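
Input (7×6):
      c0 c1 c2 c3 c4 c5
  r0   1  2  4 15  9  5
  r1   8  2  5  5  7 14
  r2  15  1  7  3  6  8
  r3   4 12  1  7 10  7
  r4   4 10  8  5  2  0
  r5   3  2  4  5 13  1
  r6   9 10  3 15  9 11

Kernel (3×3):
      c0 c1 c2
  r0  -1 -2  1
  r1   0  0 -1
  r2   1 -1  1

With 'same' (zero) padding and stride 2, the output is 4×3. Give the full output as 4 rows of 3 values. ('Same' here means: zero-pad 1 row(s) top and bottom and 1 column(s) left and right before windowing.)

Output[0,0]: The receptive field on the zero-padded input at this output position is [0 0 0 / 0 1 2 / 0 8 2]. Elementwise product with the kernel and sum: 0·-1 + 0·-2 + 0·1 + 2·-1 + 0·1 + 8·-1 + 2·1.

-8 -13 7
-7 8 -9
-7 -9 -27
-14 -20 -41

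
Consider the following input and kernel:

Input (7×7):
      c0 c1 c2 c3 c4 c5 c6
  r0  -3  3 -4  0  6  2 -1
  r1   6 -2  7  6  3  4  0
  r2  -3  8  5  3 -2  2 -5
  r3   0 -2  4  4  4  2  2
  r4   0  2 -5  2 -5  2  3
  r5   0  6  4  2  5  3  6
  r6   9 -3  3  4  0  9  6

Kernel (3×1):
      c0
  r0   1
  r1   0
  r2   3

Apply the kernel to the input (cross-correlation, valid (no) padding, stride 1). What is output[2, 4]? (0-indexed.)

-17

The receptive field on the input at this output position is [-2 / 4 / -5]. Elementwise product with the kernel and sum: -2·1 + -5·3.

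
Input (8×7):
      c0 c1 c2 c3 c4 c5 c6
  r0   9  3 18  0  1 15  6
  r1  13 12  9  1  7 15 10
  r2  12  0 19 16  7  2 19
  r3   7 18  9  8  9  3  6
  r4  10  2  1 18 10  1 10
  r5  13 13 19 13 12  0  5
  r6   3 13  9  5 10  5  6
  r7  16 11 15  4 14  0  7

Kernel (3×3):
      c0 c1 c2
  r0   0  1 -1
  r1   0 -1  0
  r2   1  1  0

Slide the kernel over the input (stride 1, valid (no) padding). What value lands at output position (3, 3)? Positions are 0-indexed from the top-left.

The receptive field on the input at this output position is [8 9 3 / 18 10 1 / 13 12 0]. Elementwise product with the kernel and sum: 9·1 + 3·-1 + 10·-1 + 13·1 + 12·1.

21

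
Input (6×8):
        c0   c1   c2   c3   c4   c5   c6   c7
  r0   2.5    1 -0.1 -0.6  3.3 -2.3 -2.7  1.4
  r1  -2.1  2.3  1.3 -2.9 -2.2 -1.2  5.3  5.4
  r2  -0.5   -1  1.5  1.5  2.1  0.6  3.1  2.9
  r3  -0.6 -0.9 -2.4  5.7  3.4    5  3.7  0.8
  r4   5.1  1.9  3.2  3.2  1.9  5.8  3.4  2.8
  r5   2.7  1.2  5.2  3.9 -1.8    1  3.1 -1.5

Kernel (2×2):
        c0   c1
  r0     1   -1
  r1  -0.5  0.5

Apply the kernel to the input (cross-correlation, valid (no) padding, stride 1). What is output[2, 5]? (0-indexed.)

-3.15

The receptive field on the input at this output position is [0.6 3.1 / 5 3.7]. Elementwise product with the kernel and sum: 0.6·1 + 3.1·-1 + 5·-0.5 + 3.7·0.5.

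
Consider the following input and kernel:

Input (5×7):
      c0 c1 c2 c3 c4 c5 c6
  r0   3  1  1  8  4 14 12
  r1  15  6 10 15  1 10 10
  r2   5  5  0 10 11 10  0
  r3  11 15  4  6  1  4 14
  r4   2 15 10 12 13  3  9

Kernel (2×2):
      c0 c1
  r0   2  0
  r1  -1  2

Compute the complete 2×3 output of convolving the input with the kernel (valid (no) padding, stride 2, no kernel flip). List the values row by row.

3 22 27
29 8 29

Output[0,0]: The receptive field on the input at this output position is [3 1 / 15 6]. Elementwise product with the kernel and sum: 3·2 + 15·-1 + 6·2.
Output[0,1]: The receptive field on the input at this output position is [1 8 / 10 15]. Elementwise product with the kernel and sum: 1·2 + 10·-1 + 15·2.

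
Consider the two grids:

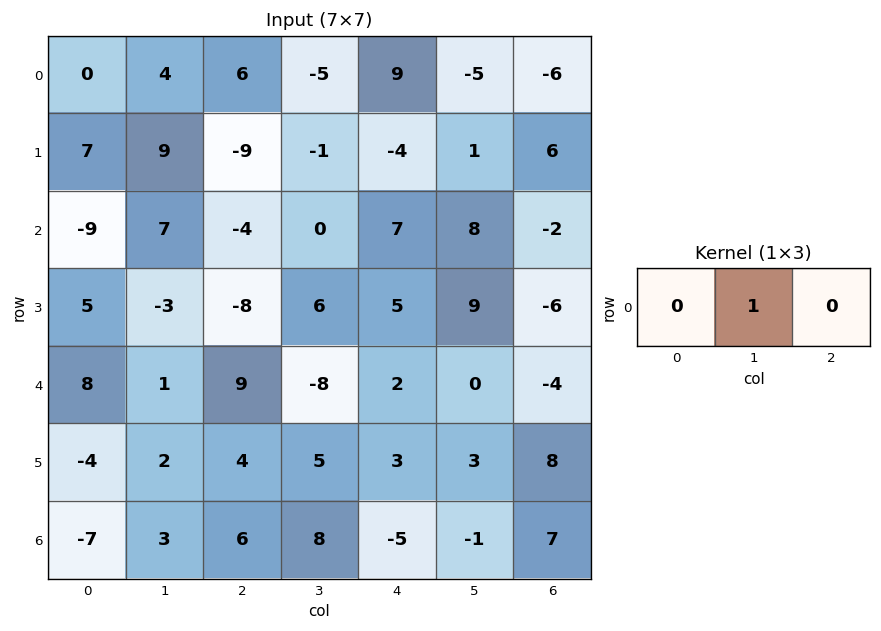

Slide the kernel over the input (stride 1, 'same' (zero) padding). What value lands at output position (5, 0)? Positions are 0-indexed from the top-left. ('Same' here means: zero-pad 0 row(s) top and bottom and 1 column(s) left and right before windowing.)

The receptive field on the zero-padded input at this output position is [0 -4 2]. Elementwise product with the kernel and sum: -4·1.

-4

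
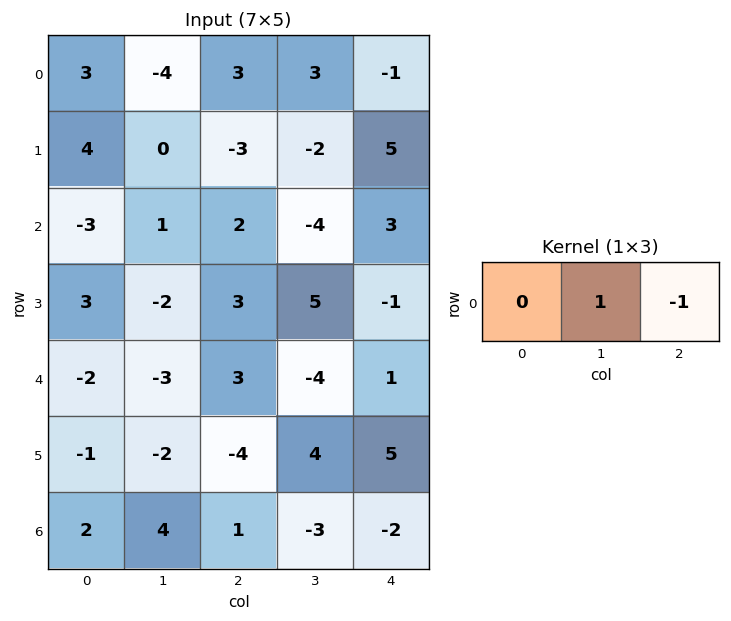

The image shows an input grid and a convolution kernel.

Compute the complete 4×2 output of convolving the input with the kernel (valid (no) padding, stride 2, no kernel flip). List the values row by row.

-7 4
-1 -7
-6 -5
3 -1

Output[0,0]: The receptive field on the input at this output position is [3 -4 3]. Elementwise product with the kernel and sum: -4·1 + 3·-1.
Output[0,1]: The receptive field on the input at this output position is [3 3 -1]. Elementwise product with the kernel and sum: 3·1 + -1·-1.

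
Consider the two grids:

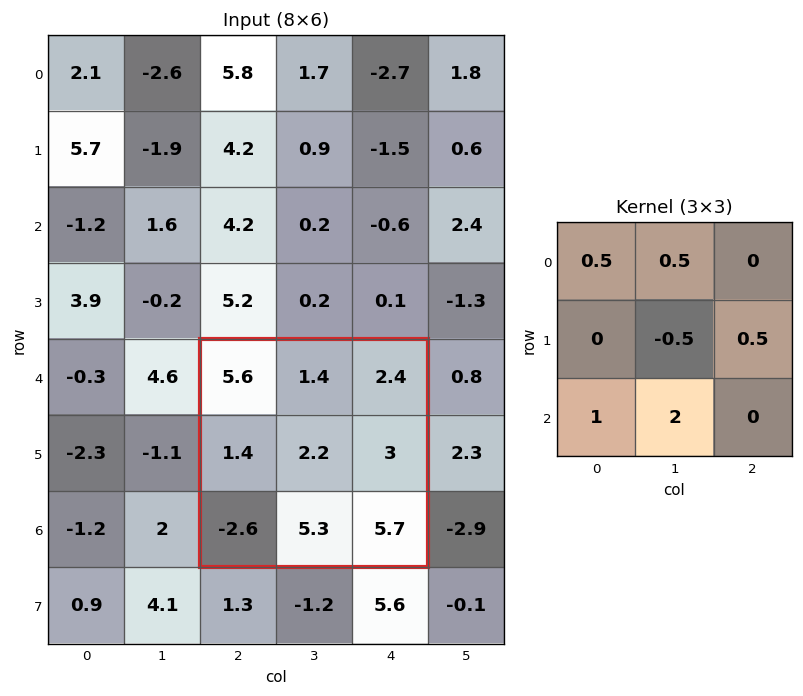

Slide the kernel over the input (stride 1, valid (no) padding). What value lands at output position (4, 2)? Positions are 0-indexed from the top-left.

11.9

The receptive field on the input at this output position is [5.6 1.4 2.4 / 1.4 2.2 3 / -2.6 5.3 5.7]. Elementwise product with the kernel and sum: 5.6·0.5 + 1.4·0.5 + 2.2·-0.5 + 3·0.5 + -2.6·1 + 5.3·2.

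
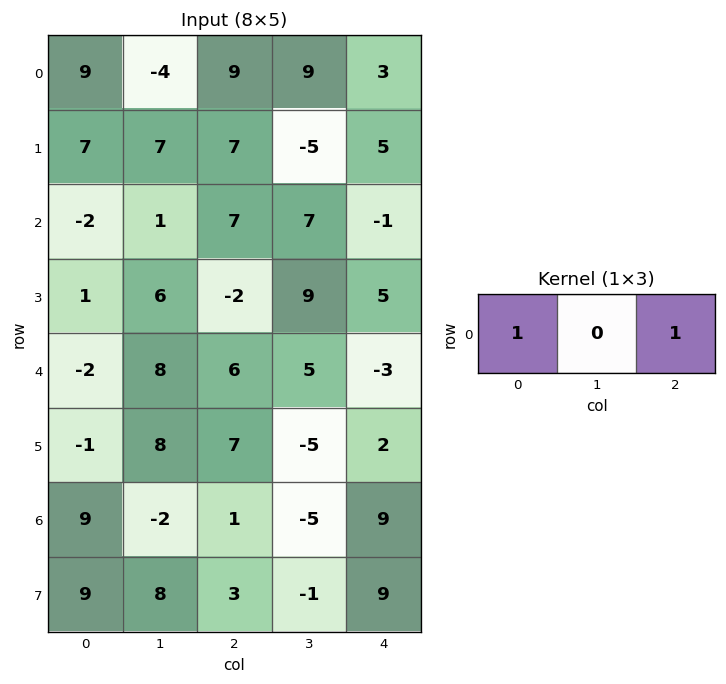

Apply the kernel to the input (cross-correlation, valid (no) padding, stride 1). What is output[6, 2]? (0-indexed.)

The receptive field on the input at this output position is [1 -5 9]. Elementwise product with the kernel and sum: 1·1 + 9·1.

10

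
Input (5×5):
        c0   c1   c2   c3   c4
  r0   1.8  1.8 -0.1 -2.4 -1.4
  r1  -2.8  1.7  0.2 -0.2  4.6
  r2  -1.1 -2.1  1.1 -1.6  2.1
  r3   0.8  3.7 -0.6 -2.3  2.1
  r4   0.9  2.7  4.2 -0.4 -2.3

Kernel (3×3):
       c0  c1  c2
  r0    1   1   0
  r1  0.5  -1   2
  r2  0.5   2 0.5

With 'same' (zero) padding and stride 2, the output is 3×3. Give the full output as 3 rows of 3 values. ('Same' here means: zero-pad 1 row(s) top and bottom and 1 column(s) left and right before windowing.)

-2.95 -2.65 9.3
-2.45 -3.95 4.55
5.3 -0.55 1.9

Output[0,0]: The receptive field on the zero-padded input at this output position is [0 0 0 / 0 1.8 1.8 / 0 -2.8 1.7]. Elementwise product with the kernel and sum: 0·1 + 0·1 + 0·0.5 + 1.8·-1 + 1.8·2 + 0·0.5 + -2.8·2 + 1.7·0.5.
Output[0,1]: The receptive field on the zero-padded input at this output position is [0 0 0 / 1.8 -0.1 -2.4 / 1.7 0.2 -0.2]. Elementwise product with the kernel and sum: 0·1 + 0·1 + 1.8·0.5 + -0.1·-1 + -2.4·2 + 1.7·0.5 + 0.2·2 + -0.2·0.5.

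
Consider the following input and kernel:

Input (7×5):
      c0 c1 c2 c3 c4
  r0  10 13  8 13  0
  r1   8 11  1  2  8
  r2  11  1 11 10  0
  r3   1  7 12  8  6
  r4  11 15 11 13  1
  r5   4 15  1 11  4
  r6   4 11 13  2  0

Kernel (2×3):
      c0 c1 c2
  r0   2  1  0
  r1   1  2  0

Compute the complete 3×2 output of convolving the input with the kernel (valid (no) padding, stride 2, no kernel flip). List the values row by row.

63 34
38 60
71 58

Output[0,0]: The receptive field on the input at this output position is [10 13 8 / 8 11 1]. Elementwise product with the kernel and sum: 10·2 + 13·1 + 8·1 + 11·2.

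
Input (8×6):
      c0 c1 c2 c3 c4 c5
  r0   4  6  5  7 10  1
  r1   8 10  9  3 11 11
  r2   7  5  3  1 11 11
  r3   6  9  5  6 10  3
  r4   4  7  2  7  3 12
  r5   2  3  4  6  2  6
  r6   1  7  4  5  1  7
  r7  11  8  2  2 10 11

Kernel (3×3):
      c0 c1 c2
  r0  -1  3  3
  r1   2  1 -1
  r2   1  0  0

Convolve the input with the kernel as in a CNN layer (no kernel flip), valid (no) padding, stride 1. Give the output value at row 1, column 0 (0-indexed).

71

The receptive field on the input at this output position is [8 10 9 / 7 5 3 / 6 9 5]. Elementwise product with the kernel and sum: 8·-1 + 10·3 + 9·3 + 7·2 + 5·1 + 3·-1 + 6·1.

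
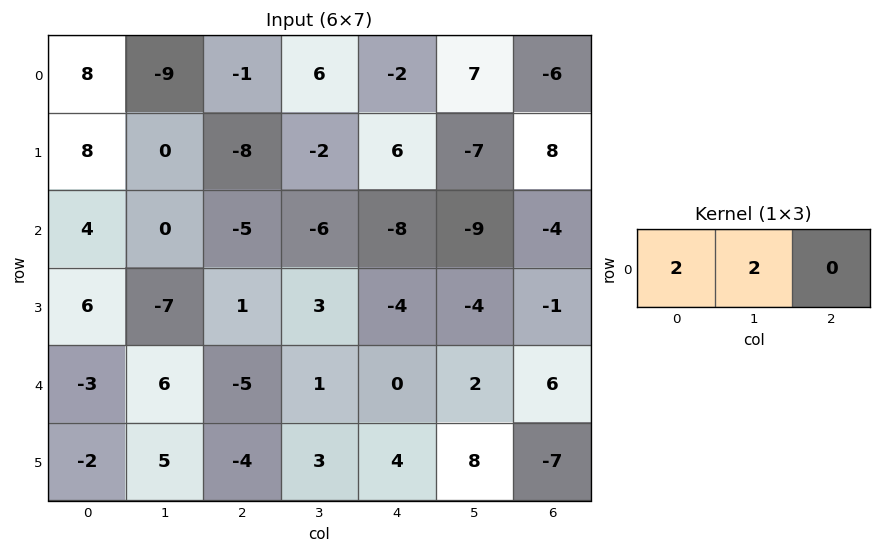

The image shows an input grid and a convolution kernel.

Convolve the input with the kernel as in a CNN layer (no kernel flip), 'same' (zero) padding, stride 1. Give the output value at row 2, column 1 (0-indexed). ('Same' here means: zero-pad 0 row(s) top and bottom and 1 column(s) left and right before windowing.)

The receptive field on the zero-padded input at this output position is [4 0 -5]. Elementwise product with the kernel and sum: 4·2 + 0·2.

8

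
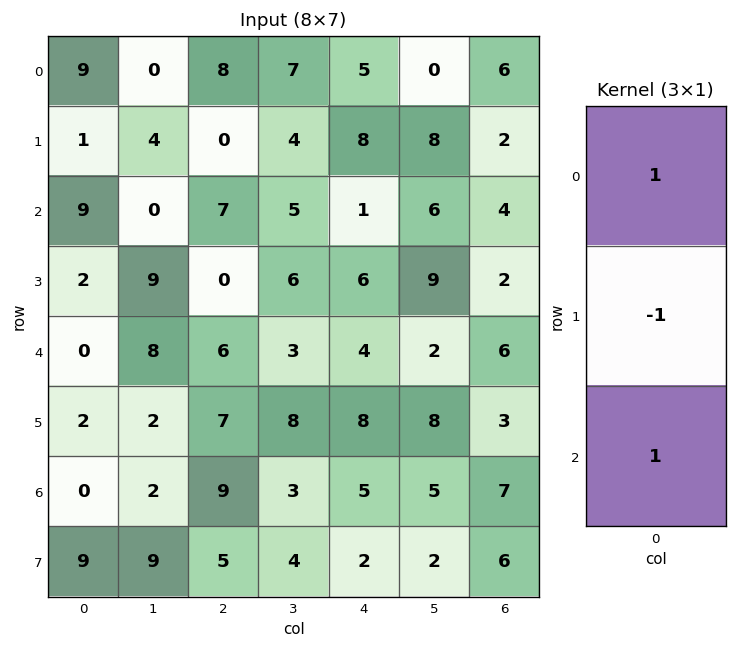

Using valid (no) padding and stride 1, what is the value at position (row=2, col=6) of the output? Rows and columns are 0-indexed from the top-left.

The receptive field on the input at this output position is [4 / 2 / 6]. Elementwise product with the kernel and sum: 4·1 + 2·-1 + 6·1.

8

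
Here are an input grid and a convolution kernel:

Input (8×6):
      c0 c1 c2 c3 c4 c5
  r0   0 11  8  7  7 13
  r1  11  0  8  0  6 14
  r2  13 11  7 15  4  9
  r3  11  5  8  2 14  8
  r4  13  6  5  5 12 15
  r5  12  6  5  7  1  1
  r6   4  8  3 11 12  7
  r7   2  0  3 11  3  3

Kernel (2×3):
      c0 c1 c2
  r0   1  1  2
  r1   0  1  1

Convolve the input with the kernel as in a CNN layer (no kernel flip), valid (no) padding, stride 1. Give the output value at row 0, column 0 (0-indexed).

The receptive field on the input at this output position is [0 11 8 / 11 0 8]. Elementwise product with the kernel and sum: 0·1 + 11·1 + 8·2 + 0·1 + 8·1.

35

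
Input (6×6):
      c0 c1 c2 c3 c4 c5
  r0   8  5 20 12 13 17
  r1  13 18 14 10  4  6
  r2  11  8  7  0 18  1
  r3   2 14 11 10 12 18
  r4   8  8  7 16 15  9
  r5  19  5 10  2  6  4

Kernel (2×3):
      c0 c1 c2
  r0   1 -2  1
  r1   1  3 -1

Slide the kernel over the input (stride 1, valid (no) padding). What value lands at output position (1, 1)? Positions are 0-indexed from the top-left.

29

The receptive field on the input at this output position is [18 14 10 / 8 7 0]. Elementwise product with the kernel and sum: 18·1 + 14·-2 + 10·1 + 8·1 + 7·3 + 0·-1.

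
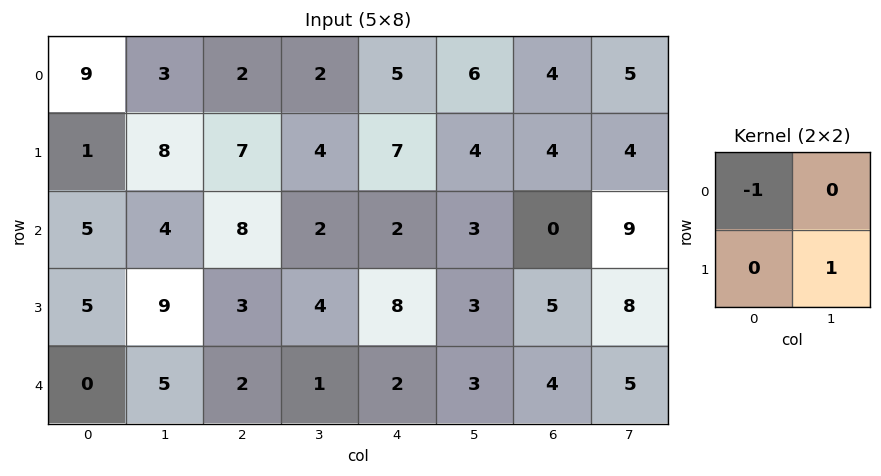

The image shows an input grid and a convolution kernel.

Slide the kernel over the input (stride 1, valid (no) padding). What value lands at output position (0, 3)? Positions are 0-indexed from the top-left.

5

The receptive field on the input at this output position is [2 5 / 4 7]. Elementwise product with the kernel and sum: 2·-1 + 7·1.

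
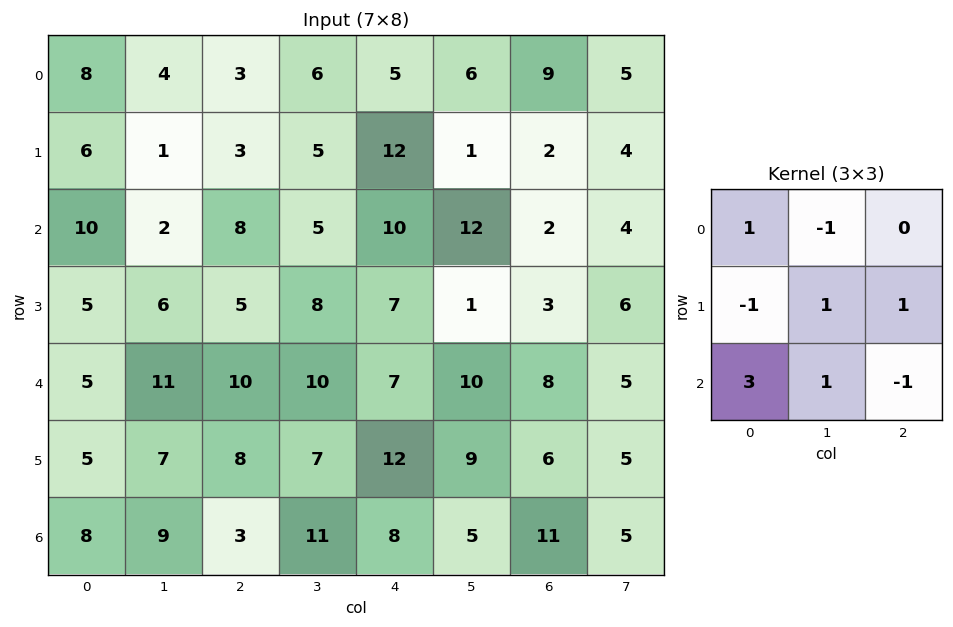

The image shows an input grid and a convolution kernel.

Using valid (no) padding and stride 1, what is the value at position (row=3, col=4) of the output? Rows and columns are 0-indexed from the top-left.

The receptive field on the input at this output position is [7 1 3 / 7 10 8 / 12 9 6]. Elementwise product with the kernel and sum: 7·1 + 1·-1 + 7·-1 + 10·1 + 8·1 + 12·3 + 9·1 + 6·-1.

56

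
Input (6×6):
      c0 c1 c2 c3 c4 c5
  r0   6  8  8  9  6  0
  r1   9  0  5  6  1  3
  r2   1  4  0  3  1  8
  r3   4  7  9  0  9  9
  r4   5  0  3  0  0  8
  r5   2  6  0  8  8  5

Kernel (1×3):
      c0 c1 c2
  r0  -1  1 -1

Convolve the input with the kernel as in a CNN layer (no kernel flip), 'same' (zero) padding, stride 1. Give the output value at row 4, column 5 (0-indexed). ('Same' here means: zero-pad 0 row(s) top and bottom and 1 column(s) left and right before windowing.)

The receptive field on the zero-padded input at this output position is [0 8 0]. Elementwise product with the kernel and sum: 0·-1 + 8·1 + 0·-1.

8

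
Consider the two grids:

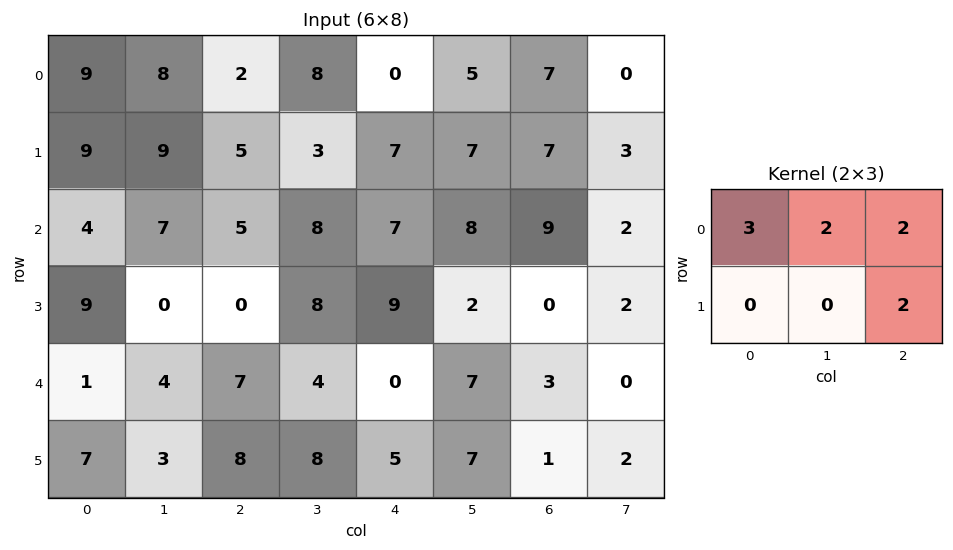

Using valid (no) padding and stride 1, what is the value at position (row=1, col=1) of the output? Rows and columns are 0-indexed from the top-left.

59

The receptive field on the input at this output position is [9 5 3 / 7 5 8]. Elementwise product with the kernel and sum: 9·3 + 5·2 + 3·2 + 8·2.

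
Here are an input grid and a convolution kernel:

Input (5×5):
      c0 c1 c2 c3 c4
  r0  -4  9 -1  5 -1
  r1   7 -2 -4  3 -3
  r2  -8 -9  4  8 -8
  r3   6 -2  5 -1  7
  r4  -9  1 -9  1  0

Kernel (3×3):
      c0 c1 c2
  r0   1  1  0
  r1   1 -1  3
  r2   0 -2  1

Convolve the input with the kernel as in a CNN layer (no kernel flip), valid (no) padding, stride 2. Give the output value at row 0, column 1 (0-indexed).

-36

The receptive field on the input at this output position is [-1 5 -1 / -4 3 -3 / 4 8 -8]. Elementwise product with the kernel and sum: -1·1 + 5·1 + -4·1 + 3·-1 + -3·3 + 8·-2 + -8·1.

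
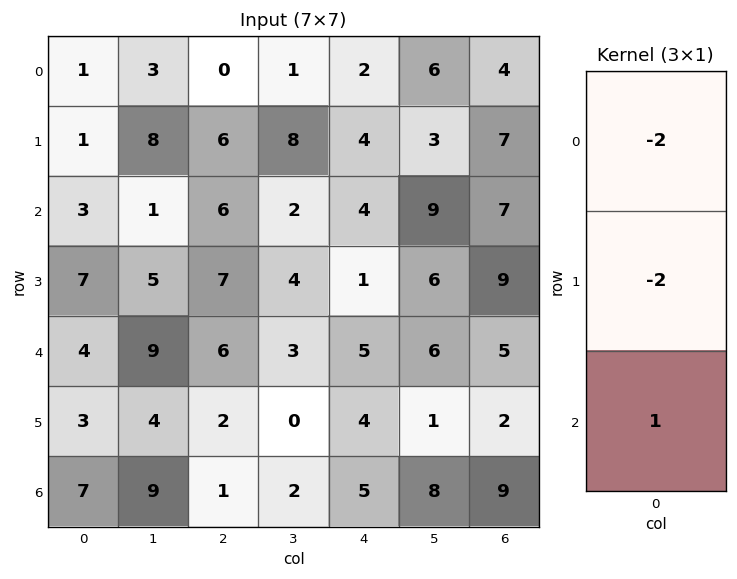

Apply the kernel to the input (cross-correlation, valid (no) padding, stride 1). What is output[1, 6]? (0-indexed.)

-19

The receptive field on the input at this output position is [7 / 7 / 9]. Elementwise product with the kernel and sum: 7·-2 + 7·-2 + 9·1.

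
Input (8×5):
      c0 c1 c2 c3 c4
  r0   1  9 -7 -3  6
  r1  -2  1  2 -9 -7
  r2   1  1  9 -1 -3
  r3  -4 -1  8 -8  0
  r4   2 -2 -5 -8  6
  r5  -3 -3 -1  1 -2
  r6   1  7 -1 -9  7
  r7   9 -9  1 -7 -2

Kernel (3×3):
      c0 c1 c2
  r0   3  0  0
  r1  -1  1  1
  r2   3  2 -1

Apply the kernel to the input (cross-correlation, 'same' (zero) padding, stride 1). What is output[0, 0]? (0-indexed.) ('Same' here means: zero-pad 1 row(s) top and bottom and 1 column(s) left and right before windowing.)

5

The receptive field on the zero-padded input at this output position is [0 0 0 / 0 1 9 / 0 -2 1]. Elementwise product with the kernel and sum: 0·3 + 0·-1 + 1·1 + 9·1 + 0·3 + -2·2 + 1·-1.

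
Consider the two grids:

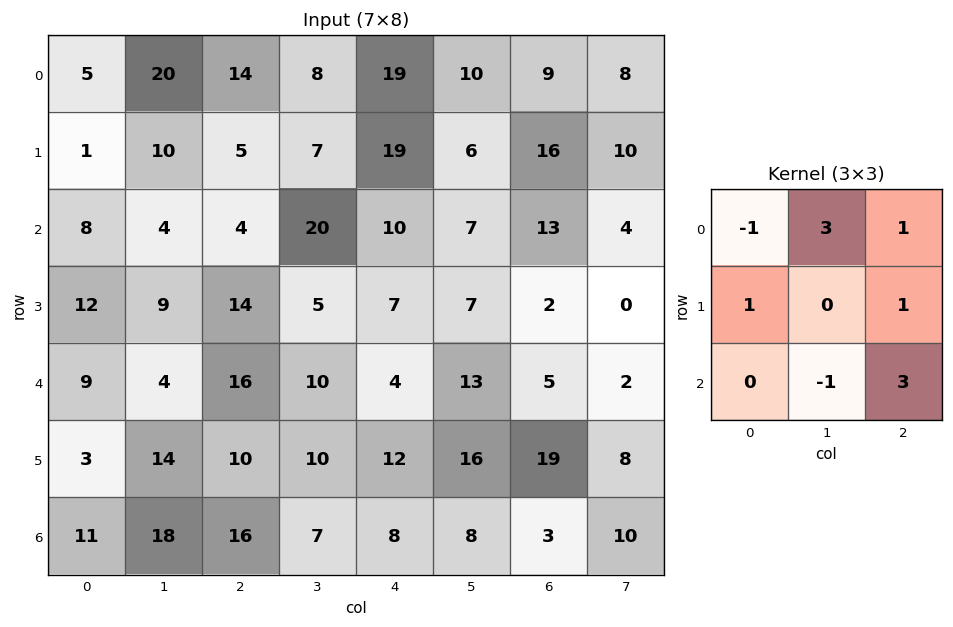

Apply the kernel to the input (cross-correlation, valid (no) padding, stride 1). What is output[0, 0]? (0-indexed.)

83

The receptive field on the input at this output position is [5 20 14 / 1 10 5 / 8 4 4]. Elementwise product with the kernel and sum: 5·-1 + 20·3 + 14·1 + 1·1 + 5·1 + 4·-1 + 4·3.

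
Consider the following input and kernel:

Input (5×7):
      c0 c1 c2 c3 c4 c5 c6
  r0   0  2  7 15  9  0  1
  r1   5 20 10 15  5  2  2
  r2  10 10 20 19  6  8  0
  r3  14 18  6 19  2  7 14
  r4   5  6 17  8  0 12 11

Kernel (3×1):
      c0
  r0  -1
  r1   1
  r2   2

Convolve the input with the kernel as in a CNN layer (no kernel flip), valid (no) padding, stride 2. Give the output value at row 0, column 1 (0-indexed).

43

The receptive field on the input at this output position is [7 / 10 / 20]. Elementwise product with the kernel and sum: 7·-1 + 10·1 + 20·2.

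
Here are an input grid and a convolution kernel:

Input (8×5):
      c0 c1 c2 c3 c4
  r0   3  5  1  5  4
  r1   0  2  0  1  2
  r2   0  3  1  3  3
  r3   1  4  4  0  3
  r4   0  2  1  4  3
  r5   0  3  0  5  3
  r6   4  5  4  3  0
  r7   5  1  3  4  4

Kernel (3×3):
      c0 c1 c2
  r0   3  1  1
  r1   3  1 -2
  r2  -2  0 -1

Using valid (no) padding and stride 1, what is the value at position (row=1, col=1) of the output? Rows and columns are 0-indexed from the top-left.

3

The receptive field on the input at this output position is [2 0 1 / 3 1 3 / 4 4 0]. Elementwise product with the kernel and sum: 2·3 + 0·1 + 1·1 + 3·3 + 1·1 + 3·-2 + 4·-2 + 0·-1.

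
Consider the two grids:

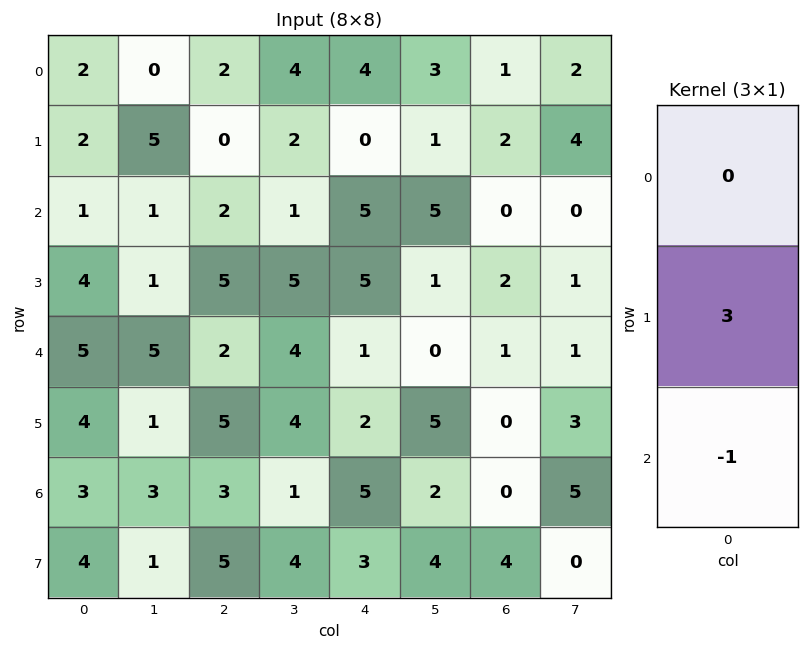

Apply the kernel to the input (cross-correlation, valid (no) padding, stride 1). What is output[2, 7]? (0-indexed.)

The receptive field on the input at this output position is [0 / 1 / 1]. Elementwise product with the kernel and sum: 1·3 + 1·-1.

2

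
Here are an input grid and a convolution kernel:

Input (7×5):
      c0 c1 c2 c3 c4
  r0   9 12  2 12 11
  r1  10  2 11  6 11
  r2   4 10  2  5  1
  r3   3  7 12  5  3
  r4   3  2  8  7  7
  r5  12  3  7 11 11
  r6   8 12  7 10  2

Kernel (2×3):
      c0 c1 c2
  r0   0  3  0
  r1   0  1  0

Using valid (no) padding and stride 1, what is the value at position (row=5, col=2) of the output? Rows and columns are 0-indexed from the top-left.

43

The receptive field on the input at this output position is [7 11 11 / 7 10 2]. Elementwise product with the kernel and sum: 11·3 + 10·1.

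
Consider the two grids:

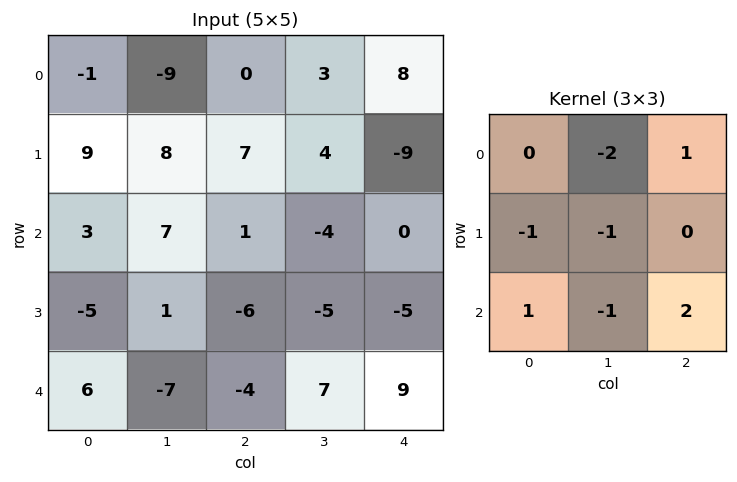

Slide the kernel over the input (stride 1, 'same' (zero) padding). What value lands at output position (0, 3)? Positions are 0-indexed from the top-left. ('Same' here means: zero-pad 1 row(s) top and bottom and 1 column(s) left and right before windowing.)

-18

The receptive field on the zero-padded input at this output position is [0 0 0 / 0 3 8 / 7 4 -9]. Elementwise product with the kernel and sum: 0·-2 + 0·1 + 0·-1 + 3·-1 + 7·1 + 4·-1 + -9·2.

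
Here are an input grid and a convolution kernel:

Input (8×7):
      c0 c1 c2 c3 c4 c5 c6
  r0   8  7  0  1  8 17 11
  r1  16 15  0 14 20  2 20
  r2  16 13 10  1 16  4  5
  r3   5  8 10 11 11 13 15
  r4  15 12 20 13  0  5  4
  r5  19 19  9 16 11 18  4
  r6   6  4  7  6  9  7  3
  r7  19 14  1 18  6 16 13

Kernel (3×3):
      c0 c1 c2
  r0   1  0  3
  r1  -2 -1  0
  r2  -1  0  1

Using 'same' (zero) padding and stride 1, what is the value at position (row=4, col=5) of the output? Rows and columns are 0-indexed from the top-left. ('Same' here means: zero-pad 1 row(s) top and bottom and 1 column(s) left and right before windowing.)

44

The receptive field on the zero-padded input at this output position is [11 13 15 / 0 5 4 / 11 18 4]. Elementwise product with the kernel and sum: 11·1 + 15·3 + 0·-2 + 5·-1 + 11·-1 + 4·1.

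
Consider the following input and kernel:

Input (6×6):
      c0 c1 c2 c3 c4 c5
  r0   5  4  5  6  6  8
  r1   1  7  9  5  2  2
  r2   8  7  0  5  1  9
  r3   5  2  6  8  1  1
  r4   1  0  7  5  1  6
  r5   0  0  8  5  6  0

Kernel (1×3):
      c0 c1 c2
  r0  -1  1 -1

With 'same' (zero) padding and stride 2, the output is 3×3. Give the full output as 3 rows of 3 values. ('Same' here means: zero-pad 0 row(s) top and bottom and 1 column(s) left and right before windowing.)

1 -5 -8
1 -12 -13
1 2 -10

Output[0,0]: The receptive field on the zero-padded input at this output position is [0 5 4]. Elementwise product with the kernel and sum: 0·-1 + 5·1 + 4·-1.
Output[0,1]: The receptive field on the zero-padded input at this output position is [4 5 6]. Elementwise product with the kernel and sum: 4·-1 + 5·1 + 6·-1.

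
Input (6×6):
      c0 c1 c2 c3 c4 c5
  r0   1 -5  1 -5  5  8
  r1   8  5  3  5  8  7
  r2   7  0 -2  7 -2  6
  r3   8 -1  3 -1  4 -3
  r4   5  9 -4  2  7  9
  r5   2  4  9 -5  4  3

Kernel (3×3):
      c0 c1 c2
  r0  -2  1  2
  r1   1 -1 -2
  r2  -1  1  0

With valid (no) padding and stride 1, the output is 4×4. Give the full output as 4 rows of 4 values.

-15 -9 -6 5
-3 -5 6 14
-11 -3 9 2
-5 17 -33 -14

Output[0,0]: The receptive field on the input at this output position is [1 -5 1 / 8 5 3 / 7 0 -2]. Elementwise product with the kernel and sum: 1·-2 + -5·1 + 1·2 + 8·1 + 5·-1 + 3·-2 + 7·-1 + 0·1.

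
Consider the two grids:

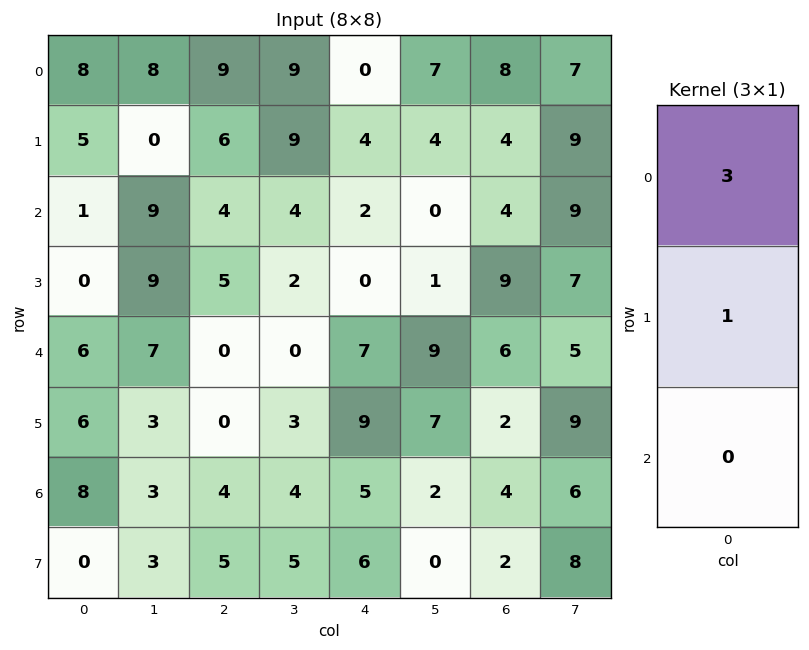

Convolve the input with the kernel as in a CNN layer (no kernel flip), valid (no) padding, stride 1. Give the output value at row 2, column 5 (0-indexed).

The receptive field on the input at this output position is [0 / 1 / 9]. Elementwise product with the kernel and sum: 0·3 + 1·1.

1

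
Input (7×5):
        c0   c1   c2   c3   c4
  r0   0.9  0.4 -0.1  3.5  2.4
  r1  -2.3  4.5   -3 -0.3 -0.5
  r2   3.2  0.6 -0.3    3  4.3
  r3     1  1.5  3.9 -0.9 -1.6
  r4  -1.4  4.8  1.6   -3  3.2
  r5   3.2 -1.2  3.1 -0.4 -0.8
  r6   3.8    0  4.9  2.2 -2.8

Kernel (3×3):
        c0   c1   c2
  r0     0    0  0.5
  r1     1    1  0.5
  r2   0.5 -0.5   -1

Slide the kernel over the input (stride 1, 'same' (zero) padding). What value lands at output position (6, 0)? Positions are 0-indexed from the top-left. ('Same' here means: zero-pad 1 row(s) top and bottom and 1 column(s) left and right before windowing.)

The receptive field on the zero-padded input at this output position is [0 3.2 -1.2 / 0 3.8 0 / 0 0 0]. Elementwise product with the kernel and sum: -1.2·0.5 + 0·1 + 3.8·1 + 0·0.5 + 0·0.5 + 0·-0.5 + 0·-1.

3.2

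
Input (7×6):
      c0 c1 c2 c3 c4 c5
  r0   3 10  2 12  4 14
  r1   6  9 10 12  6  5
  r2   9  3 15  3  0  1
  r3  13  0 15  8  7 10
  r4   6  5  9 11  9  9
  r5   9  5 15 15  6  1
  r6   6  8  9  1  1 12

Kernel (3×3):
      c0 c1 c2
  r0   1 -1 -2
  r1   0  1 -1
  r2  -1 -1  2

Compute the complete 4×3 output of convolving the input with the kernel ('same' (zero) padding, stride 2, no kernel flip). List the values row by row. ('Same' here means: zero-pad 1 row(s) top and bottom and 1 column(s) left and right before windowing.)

Output[0,0]: The receptive field on the zero-padded input at this output position is [0 0 0 / 0 3 10 / 0 6 9]. Elementwise product with the kernel and sum: 0·1 + 0·-1 + 0·-2 + 3·1 + 10·-1 + 0·-1 + 6·-1 + 9·2.

5 -5 -18
-31 -12 0
-11 -23 -38
-21 -32 -4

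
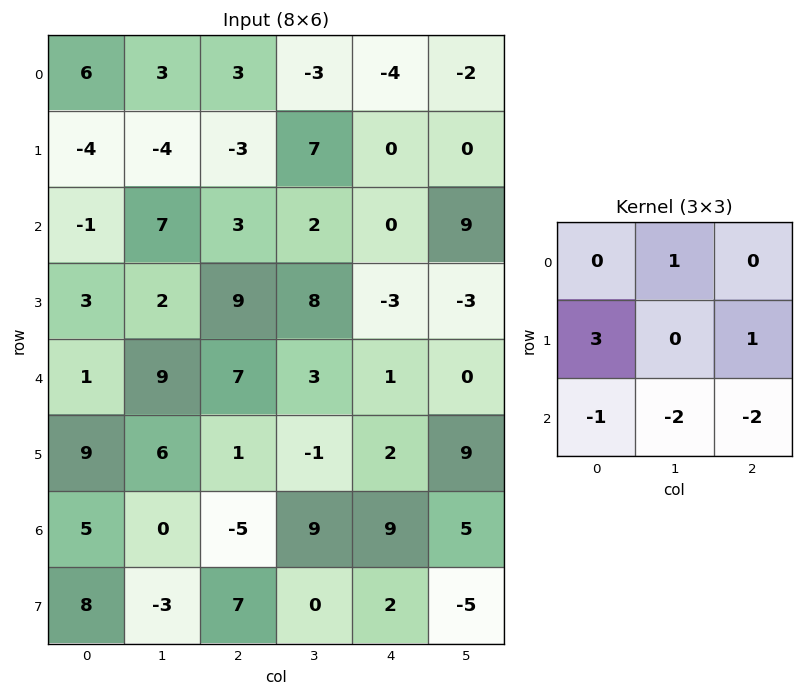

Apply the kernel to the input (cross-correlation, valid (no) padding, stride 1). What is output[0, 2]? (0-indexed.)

The receptive field on the input at this output position is [3 -3 -4 / -3 7 0 / 3 2 0]. Elementwise product with the kernel and sum: -3·1 + -3·3 + 0·1 + 3·-1 + 2·-2 + 0·-2.

-19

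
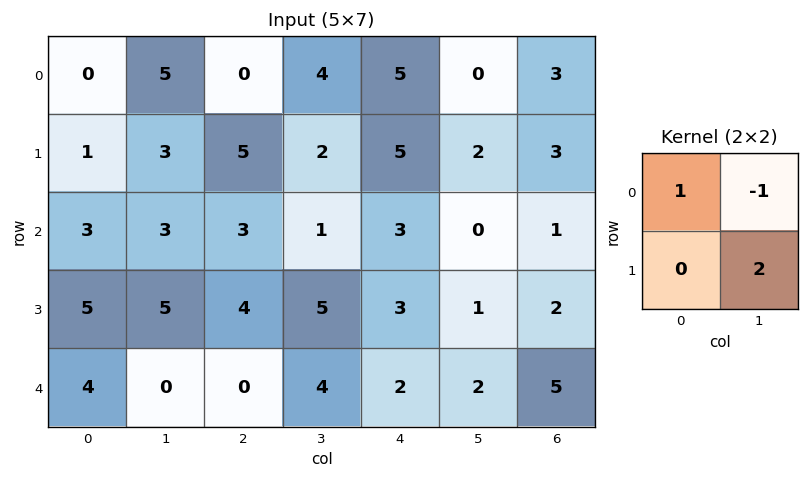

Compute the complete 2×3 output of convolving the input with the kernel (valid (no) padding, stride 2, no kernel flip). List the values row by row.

Output[0,0]: The receptive field on the input at this output position is [0 5 / 1 3]. Elementwise product with the kernel and sum: 0·1 + 5·-1 + 3·2.
Output[0,1]: The receptive field on the input at this output position is [0 4 / 5 2]. Elementwise product with the kernel and sum: 0·1 + 4·-1 + 2·2.

1 0 9
10 12 5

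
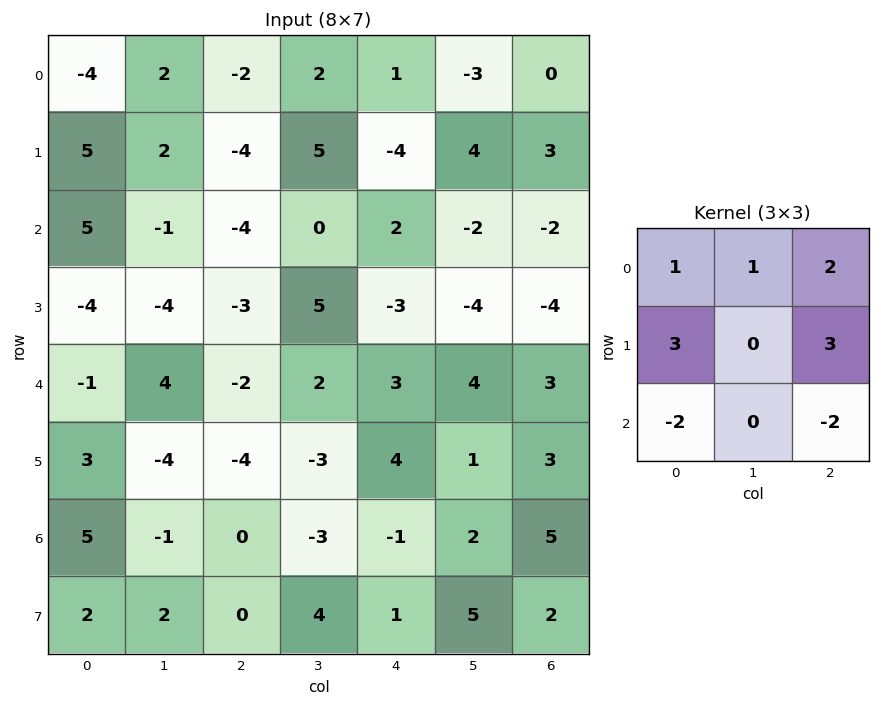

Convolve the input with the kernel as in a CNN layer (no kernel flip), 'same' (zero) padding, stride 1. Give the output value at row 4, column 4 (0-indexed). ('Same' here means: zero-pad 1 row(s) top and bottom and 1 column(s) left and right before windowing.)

The receptive field on the zero-padded input at this output position is [5 -3 -4 / 2 3 4 / -3 4 1]. Elementwise product with the kernel and sum: 5·1 + -3·1 + -4·2 + 2·3 + 4·3 + -3·-2 + 1·-2.

16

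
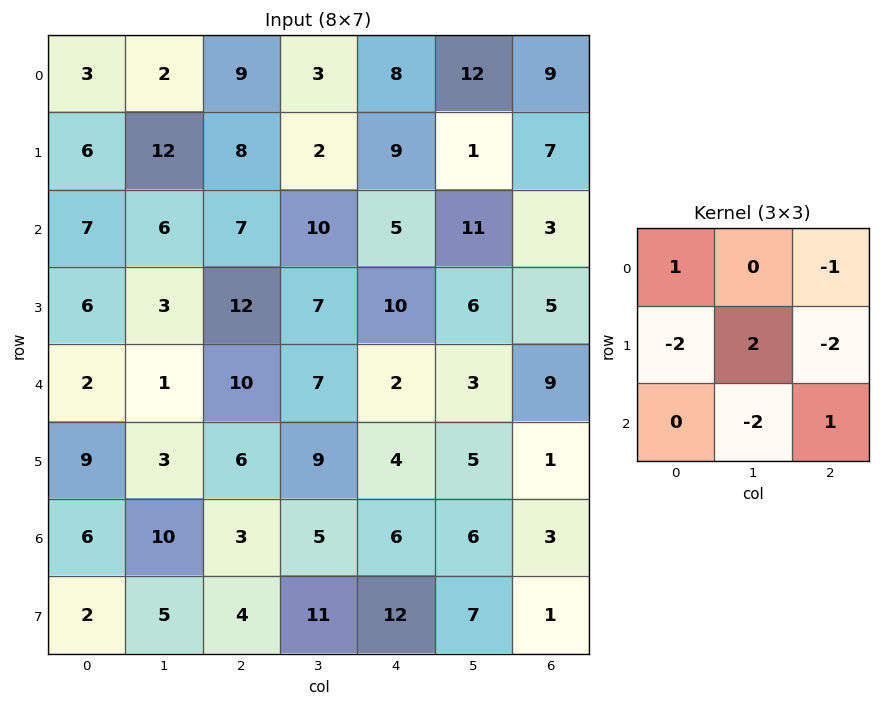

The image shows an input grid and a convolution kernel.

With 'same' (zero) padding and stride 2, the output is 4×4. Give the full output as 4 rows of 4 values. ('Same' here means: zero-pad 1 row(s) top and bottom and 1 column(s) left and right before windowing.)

Output[0,0]: The receptive field on the zero-padded input at this output position is [0 0 0 / 0 3 2 / 0 6 12]. Elementwise product with the kernel and sum: 0·1 + 0·-1 + 0·-2 + 3·2 + 2·-2 + 6·-2 + 12·1.

2 -6 -31 -20
-19 -25 -45 -25
-16 -3 -18 16
-10 -27 -23 -3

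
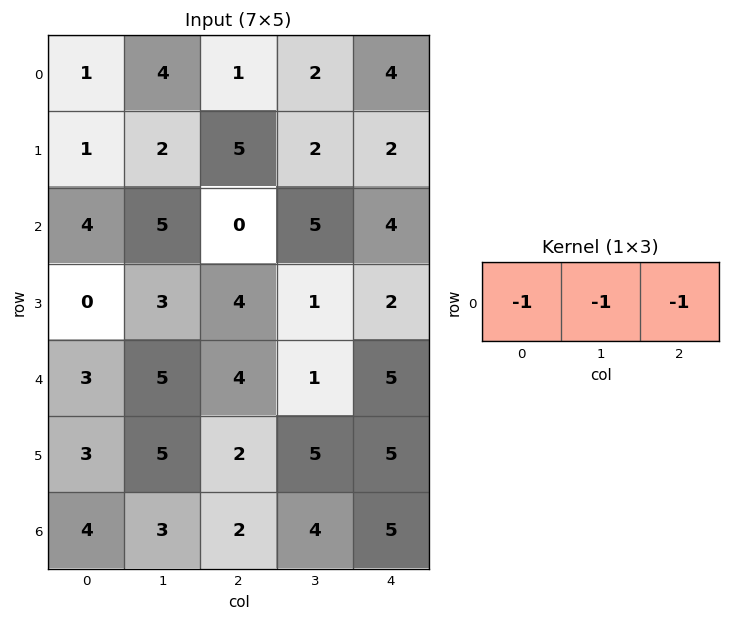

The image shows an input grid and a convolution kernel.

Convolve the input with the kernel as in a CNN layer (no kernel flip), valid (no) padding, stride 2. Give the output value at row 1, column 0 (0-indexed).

The receptive field on the input at this output position is [4 5 0]. Elementwise product with the kernel and sum: 4·-1 + 5·-1 + 0·-1.

-9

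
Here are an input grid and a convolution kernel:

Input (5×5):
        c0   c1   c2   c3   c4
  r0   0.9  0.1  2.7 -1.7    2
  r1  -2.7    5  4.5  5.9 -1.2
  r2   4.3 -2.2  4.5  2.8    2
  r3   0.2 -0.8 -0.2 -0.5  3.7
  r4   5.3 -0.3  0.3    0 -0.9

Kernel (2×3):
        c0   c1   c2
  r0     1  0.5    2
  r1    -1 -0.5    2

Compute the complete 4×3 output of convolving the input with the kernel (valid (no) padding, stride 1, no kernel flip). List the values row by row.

15.55 2.6 -4
14.6 24.6 3.15
12 5.55 17.75
-5.15 -1.75 4.85

Output[0,0]: The receptive field on the input at this output position is [0.9 0.1 2.7 / -2.7 5 4.5]. Elementwise product with the kernel and sum: 0.9·1 + 0.1·0.5 + 2.7·2 + -2.7·-1 + 5·-0.5 + 4.5·2.
Output[0,1]: The receptive field on the input at this output position is [0.1 2.7 -1.7 / 5 4.5 5.9]. Elementwise product with the kernel and sum: 0.1·1 + 2.7·0.5 + -1.7·2 + 5·-1 + 4.5·-0.5 + 5.9·2.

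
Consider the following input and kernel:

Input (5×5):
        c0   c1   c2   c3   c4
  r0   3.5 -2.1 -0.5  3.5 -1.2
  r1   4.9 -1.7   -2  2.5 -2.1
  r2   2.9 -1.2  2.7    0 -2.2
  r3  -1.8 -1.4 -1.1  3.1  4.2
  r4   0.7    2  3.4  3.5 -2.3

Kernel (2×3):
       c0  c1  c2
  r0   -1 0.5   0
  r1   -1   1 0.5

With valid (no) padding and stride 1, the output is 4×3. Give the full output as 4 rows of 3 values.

-12.15 2.8 5.7
-8.5 4.6 -0.55
-3.65 4.4 3.6
4.1 4 1.6

Output[0,0]: The receptive field on the input at this output position is [3.5 -2.1 -0.5 / 4.9 -1.7 -2]. Elementwise product with the kernel and sum: 3.5·-1 + -2.1·0.5 + 4.9·-1 + -1.7·1 + -2·0.5.
Output[0,1]: The receptive field on the input at this output position is [-2.1 -0.5 3.5 / -1.7 -2 2.5]. Elementwise product with the kernel and sum: -2.1·-1 + -0.5·0.5 + -1.7·-1 + -2·1 + 2.5·0.5.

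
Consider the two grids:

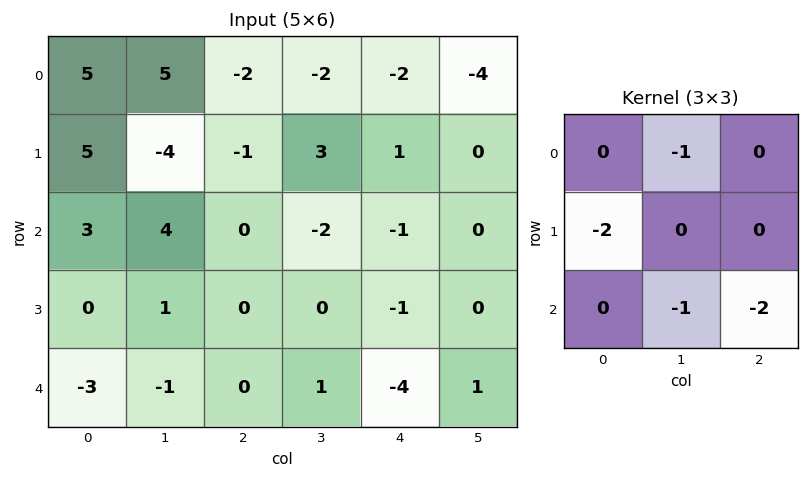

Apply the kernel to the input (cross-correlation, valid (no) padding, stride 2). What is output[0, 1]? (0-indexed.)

8

The receptive field on the input at this output position is [-2 -2 -2 / -1 3 1 / 0 -2 -1]. Elementwise product with the kernel and sum: -2·-1 + -1·-2 + -2·-1 + -1·-2.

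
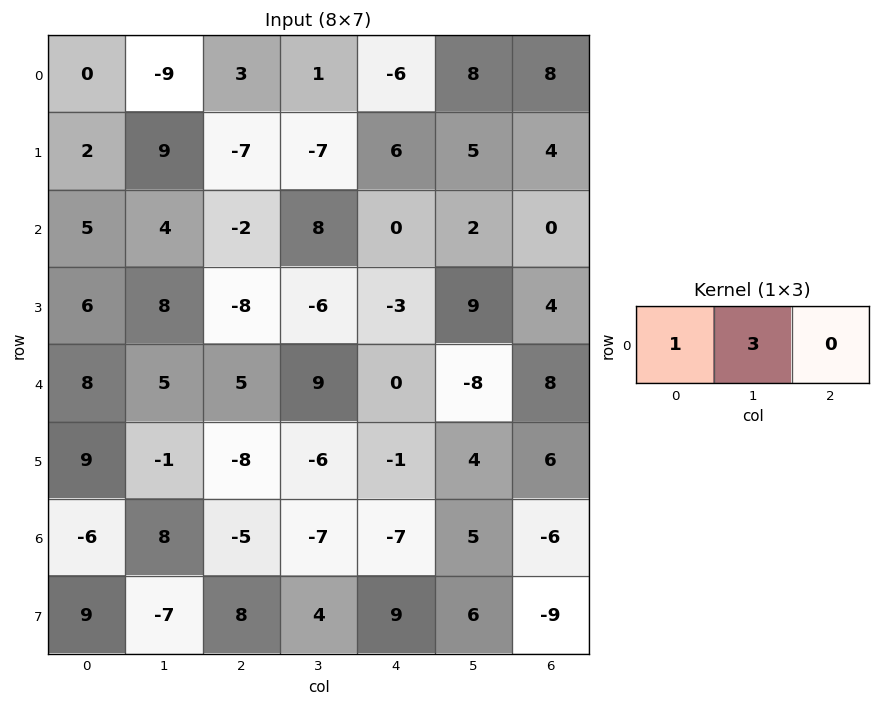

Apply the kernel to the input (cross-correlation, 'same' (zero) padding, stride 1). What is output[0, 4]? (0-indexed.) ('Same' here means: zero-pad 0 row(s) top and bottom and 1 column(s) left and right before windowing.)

The receptive field on the zero-padded input at this output position is [1 -6 8]. Elementwise product with the kernel and sum: 1·1 + -6·3.

-17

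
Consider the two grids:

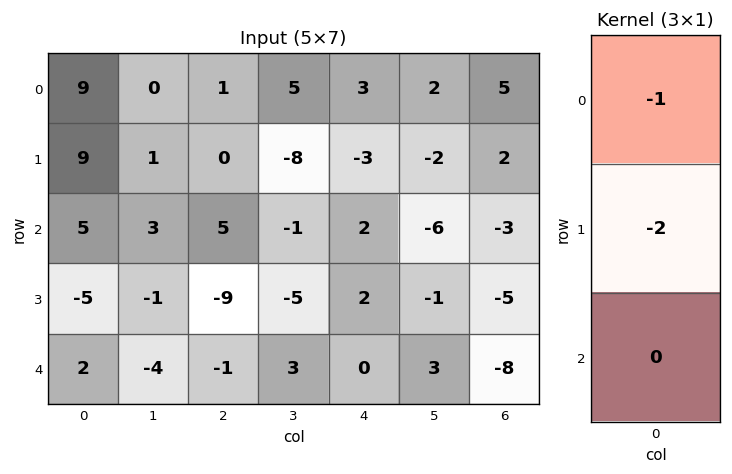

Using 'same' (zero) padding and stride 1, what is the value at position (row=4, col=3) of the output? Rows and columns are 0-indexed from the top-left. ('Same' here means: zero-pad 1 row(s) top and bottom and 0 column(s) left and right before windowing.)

The receptive field on the zero-padded input at this output position is [-5 / 3 / 0]. Elementwise product with the kernel and sum: -5·-1 + 3·-2.

-1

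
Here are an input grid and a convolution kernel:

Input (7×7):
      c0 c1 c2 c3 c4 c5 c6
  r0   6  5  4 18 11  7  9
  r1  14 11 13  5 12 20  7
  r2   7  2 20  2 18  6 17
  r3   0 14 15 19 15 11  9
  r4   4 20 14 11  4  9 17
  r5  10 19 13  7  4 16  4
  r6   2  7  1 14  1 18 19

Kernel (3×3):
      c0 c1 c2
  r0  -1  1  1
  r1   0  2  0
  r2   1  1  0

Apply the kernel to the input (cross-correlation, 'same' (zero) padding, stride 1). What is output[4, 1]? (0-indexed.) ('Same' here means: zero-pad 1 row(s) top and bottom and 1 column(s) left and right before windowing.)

98

The receptive field on the zero-padded input at this output position is [0 14 15 / 4 20 14 / 10 19 13]. Elementwise product with the kernel and sum: 0·-1 + 14·1 + 15·1 + 20·2 + 10·1 + 19·1.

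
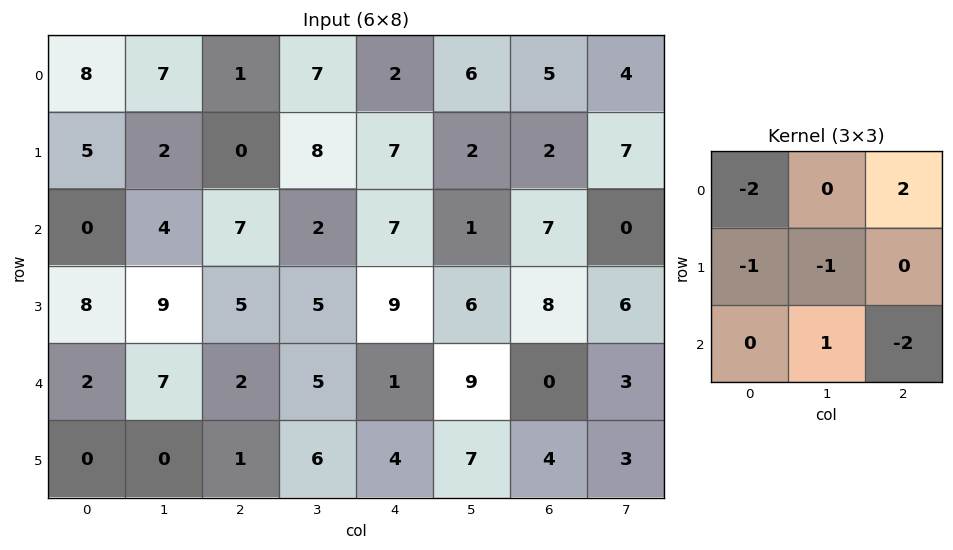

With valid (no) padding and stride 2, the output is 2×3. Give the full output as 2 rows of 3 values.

-31 -18 -16
0 -7 -6

Output[0,0]: The receptive field on the input at this output position is [8 7 1 / 5 2 0 / 0 4 7]. Elementwise product with the kernel and sum: 8·-2 + 1·2 + 5·-1 + 2·-1 + 4·1 + 7·-2.
Output[0,1]: The receptive field on the input at this output position is [1 7 2 / 0 8 7 / 7 2 7]. Elementwise product with the kernel and sum: 1·-2 + 2·2 + 0·-1 + 8·-1 + 2·1 + 7·-2.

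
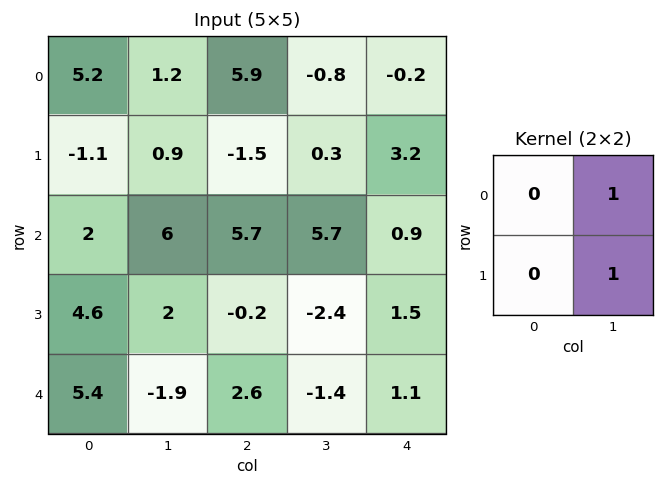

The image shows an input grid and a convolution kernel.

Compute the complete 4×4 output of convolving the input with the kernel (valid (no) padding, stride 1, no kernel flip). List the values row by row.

Output[0,0]: The receptive field on the input at this output position is [5.2 1.2 / -1.1 0.9]. Elementwise product with the kernel and sum: 1.2·1 + 0.9·1.
Output[0,1]: The receptive field on the input at this output position is [1.2 5.9 / 0.9 -1.5]. Elementwise product with the kernel and sum: 5.9·1 + -1.5·1.

2.1 4.4 -0.5 3
6.9 4.2 6 4.1
8 5.5 3.3 2.4
0.1 2.4 -3.8 2.6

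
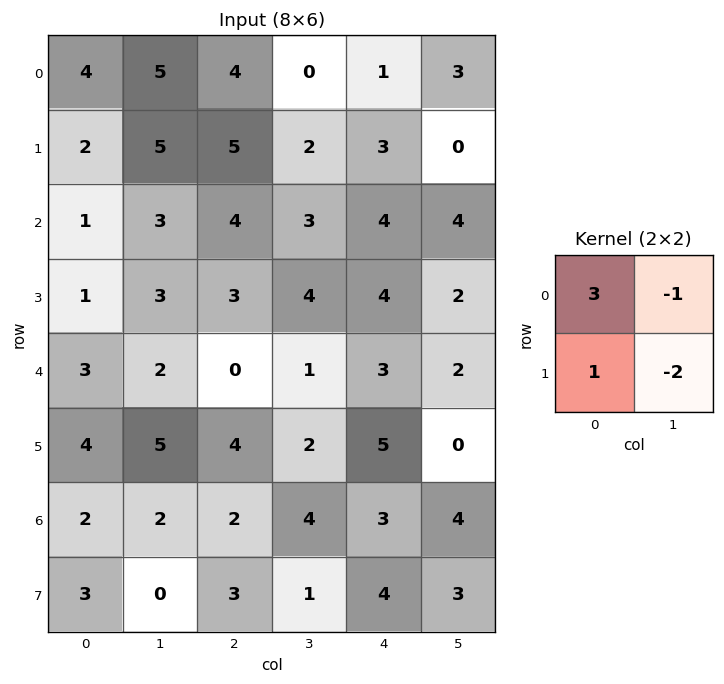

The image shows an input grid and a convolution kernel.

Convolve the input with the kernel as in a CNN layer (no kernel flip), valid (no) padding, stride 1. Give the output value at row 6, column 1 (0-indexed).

The receptive field on the input at this output position is [2 2 / 0 3]. Elementwise product with the kernel and sum: 2·3 + 2·-1 + 0·1 + 3·-2.

-2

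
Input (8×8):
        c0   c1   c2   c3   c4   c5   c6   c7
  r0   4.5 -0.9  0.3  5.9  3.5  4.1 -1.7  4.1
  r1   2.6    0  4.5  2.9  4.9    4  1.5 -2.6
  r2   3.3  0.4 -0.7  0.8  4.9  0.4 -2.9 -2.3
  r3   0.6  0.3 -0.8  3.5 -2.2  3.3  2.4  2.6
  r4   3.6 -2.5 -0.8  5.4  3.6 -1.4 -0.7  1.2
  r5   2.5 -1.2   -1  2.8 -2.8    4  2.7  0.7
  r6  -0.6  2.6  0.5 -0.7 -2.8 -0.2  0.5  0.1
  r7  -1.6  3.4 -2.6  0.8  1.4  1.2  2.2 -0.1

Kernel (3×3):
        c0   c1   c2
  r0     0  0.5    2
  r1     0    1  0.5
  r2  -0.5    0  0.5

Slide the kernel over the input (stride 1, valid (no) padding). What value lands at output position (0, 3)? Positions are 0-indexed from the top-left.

16.65

The receptive field on the input at this output position is [5.9 3.5 4.1 / 2.9 4.9 4 / 0.8 4.9 0.4]. Elementwise product with the kernel and sum: 3.5·0.5 + 4.1·2 + 4.9·1 + 4·0.5 + 0.8·-0.5 + 0.4·0.5.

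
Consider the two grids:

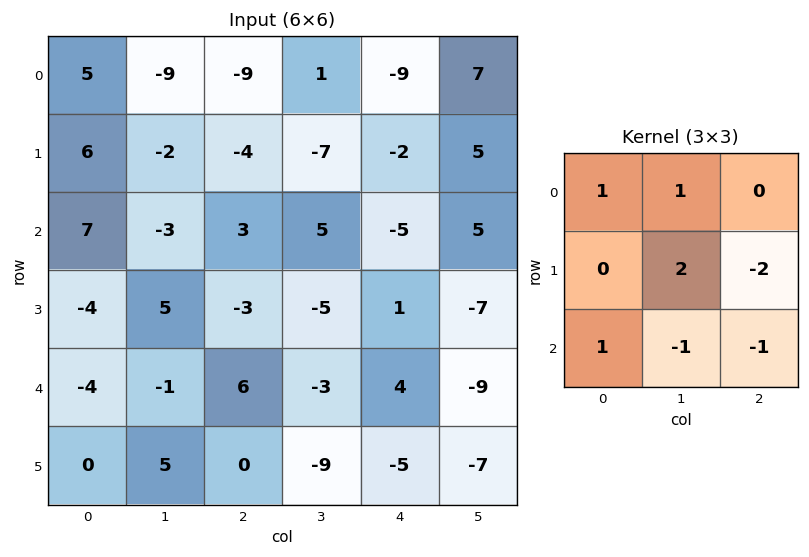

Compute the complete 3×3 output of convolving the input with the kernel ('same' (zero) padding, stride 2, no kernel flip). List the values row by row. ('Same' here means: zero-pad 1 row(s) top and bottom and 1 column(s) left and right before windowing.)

Output[0,0]: The receptive field on the zero-padded input at this output position is [0 0 0 / 0 5 -9 / 0 6 -2]. Elementwise product with the kernel and sum: 0·1 + 0·1 + 5·2 + -9·-2 + 0·1 + 6·-1 + -2·-1.

24 -11 -42
25 3 -28
-15 34 25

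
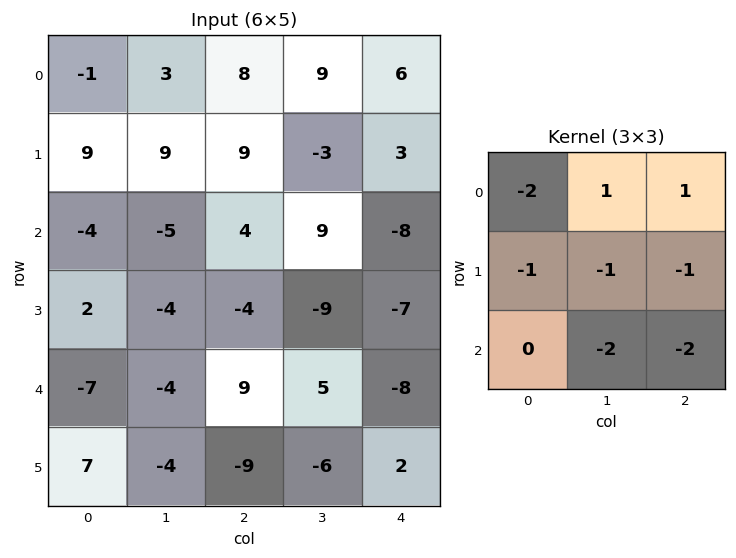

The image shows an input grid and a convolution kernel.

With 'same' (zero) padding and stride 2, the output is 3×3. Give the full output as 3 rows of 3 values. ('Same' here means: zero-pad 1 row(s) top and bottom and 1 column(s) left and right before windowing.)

Output[0,0]: The receptive field on the zero-padded input at this output position is [0 0 0 / 0 -1 3 / 0 9 9]. Elementwise product with the kernel and sum: 0·-2 + 0·1 + 0·1 + 0·-1 + -1·-1 + 3·-1 + 9·-2 + 9·-2.

-38 -32 -21
31 6 22
3 15 10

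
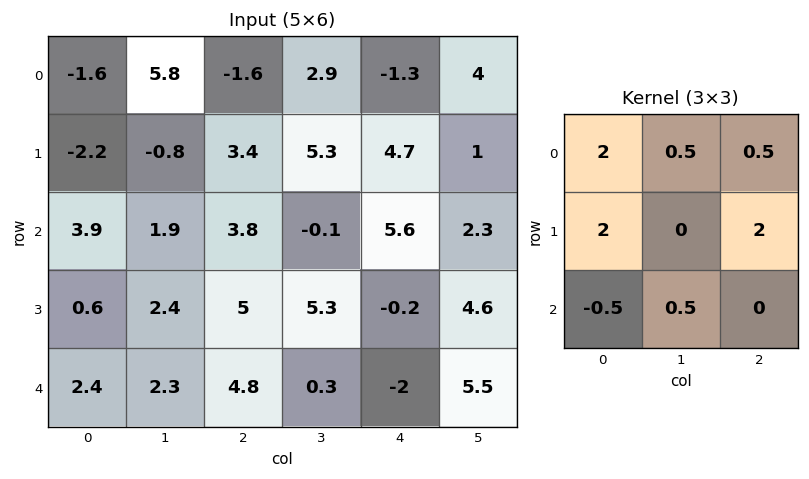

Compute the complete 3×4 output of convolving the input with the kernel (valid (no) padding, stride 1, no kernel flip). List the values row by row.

0.3 22.2 11.85 22.6
13.2 7.65 30.75 15.1
21.8 22.3 17.7 22.4

Output[0,0]: The receptive field on the input at this output position is [-1.6 5.8 -1.6 / -2.2 -0.8 3.4 / 3.9 1.9 3.8]. Elementwise product with the kernel and sum: -1.6·2 + 5.8·0.5 + -1.6·0.5 + -2.2·2 + 3.4·2 + 3.9·-0.5 + 1.9·0.5.
Output[0,1]: The receptive field on the input at this output position is [5.8 -1.6 2.9 / -0.8 3.4 5.3 / 1.9 3.8 -0.1]. Elementwise product with the kernel and sum: 5.8·2 + -1.6·0.5 + 2.9·0.5 + -0.8·2 + 5.3·2 + 1.9·-0.5 + 3.8·0.5.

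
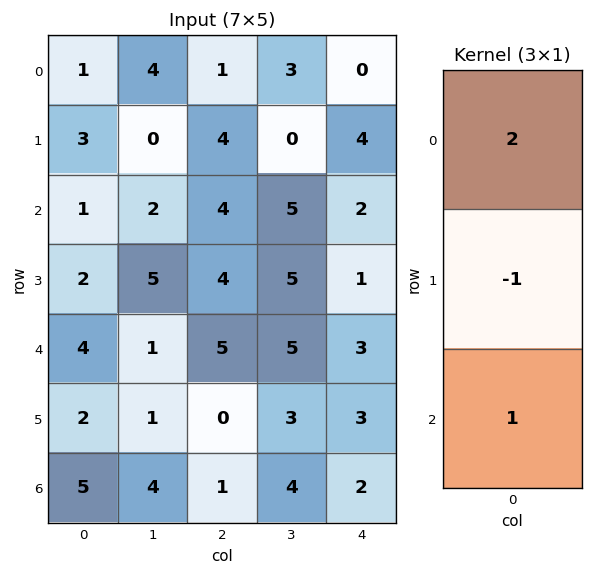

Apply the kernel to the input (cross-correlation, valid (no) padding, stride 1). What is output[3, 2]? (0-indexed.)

3

The receptive field on the input at this output position is [4 / 5 / 0]. Elementwise product with the kernel and sum: 4·2 + 5·-1 + 0·1.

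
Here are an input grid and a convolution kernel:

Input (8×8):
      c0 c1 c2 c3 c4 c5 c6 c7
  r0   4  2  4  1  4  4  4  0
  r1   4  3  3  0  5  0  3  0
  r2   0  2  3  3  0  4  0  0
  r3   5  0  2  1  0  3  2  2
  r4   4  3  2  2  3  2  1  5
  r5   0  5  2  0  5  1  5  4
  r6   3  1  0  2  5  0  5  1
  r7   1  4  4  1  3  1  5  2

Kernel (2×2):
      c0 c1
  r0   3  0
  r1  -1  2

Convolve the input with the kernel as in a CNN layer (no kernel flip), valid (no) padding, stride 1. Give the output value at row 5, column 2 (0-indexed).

The receptive field on the input at this output position is [2 0 / 0 2]. Elementwise product with the kernel and sum: 2·3 + 0·-1 + 2·2.

10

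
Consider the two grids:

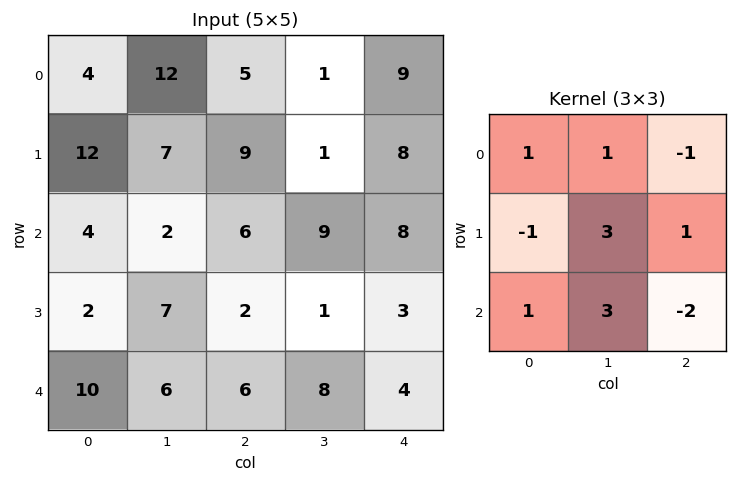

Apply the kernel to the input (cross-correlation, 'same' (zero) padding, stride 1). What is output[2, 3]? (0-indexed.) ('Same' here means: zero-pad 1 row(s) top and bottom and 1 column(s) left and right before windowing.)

The receptive field on the zero-padded input at this output position is [9 1 8 / 6 9 8 / 2 1 3]. Elementwise product with the kernel and sum: 9·1 + 1·1 + 8·-1 + 6·-1 + 9·3 + 8·1 + 2·1 + 1·3 + 3·-2.

30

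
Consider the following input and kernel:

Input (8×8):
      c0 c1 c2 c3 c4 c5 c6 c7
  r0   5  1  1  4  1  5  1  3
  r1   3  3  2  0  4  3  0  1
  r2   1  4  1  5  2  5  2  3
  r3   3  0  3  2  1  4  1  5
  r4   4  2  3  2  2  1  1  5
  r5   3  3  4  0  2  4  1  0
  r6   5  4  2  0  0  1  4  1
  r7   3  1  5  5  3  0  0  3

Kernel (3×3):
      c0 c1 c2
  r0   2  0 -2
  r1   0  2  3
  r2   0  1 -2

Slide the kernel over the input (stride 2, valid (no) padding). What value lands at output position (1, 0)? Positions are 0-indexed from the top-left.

The receptive field on the input at this output position is [1 4 1 / 3 0 3 / 4 2 3]. Elementwise product with the kernel and sum: 1·2 + 1·-2 + 0·2 + 3·3 + 2·1 + 3·-2.

5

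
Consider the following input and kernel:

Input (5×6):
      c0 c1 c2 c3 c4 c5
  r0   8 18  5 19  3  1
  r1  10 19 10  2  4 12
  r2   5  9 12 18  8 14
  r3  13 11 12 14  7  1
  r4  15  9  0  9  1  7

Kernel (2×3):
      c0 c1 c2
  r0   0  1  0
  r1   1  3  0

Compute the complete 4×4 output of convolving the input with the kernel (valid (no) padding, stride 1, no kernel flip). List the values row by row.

85 54 35 17
51 55 68 46
55 59 72 43
53 21 41 19

Output[0,0]: The receptive field on the input at this output position is [8 18 5 / 10 19 10]. Elementwise product with the kernel and sum: 18·1 + 10·1 + 19·3.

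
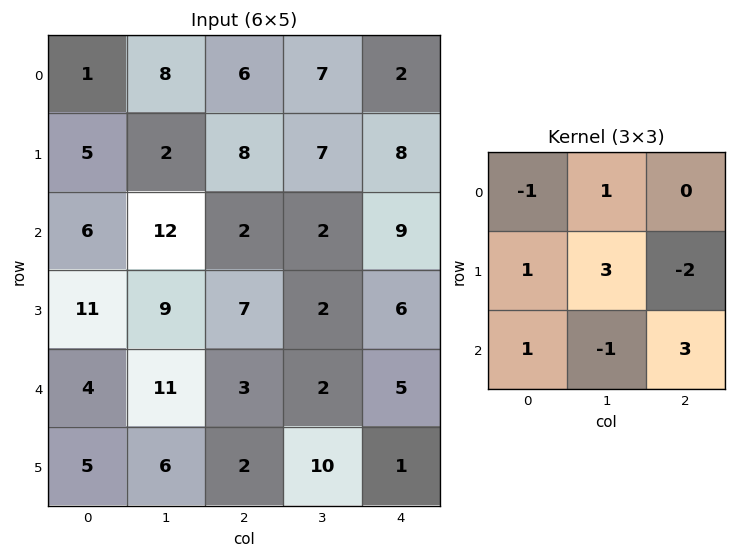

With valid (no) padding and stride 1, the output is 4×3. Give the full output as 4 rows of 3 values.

Output[0,0]: The receptive field on the input at this output position is [1 8 6 / 5 2 8 / 6 12 2]. Elementwise product with the kernel and sum: 1·-1 + 8·1 + 5·1 + 2·3 + 8·-2 + 6·1 + 12·-1 + 2·3.
Output[0,1]: The receptive field on the input at this output position is [8 6 7 / 2 8 7 / 12 2 2]. Elementwise product with the kernel and sum: 8·-1 + 6·1 + 2·1 + 8·3 + 7·-2 + 12·1 + 2·-1 + 2·3.

2 26 41
58 28 12
32 30 17
34 48 -11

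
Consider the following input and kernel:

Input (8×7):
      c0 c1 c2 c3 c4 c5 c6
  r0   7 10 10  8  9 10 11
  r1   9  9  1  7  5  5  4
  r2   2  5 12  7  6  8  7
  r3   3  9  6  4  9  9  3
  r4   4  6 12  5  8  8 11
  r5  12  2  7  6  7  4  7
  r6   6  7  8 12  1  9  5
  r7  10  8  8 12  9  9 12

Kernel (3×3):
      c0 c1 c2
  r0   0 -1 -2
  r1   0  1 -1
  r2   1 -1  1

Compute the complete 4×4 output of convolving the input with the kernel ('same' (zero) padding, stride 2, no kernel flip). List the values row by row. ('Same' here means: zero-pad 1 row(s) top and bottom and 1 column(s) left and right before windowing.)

-3 17 6 12
-24 -3 -13 9
-33 -6 -24 5
-19 -11 -11 -5

Output[0,0]: The receptive field on the zero-padded input at this output position is [0 0 0 / 0 7 10 / 0 9 9]. Elementwise product with the kernel and sum: 0·-1 + 0·-2 + 7·1 + 10·-1 + 0·1 + 9·-1 + 9·1.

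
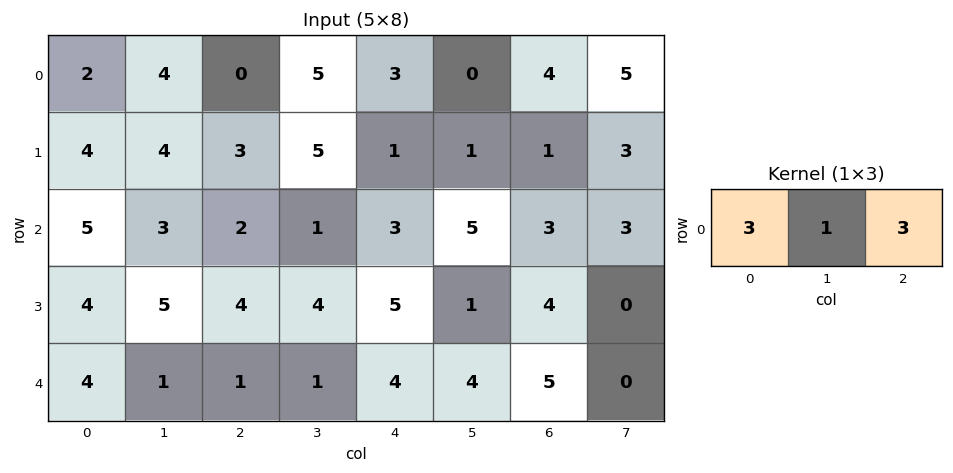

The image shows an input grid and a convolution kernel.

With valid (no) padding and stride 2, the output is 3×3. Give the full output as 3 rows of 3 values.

10 14 21
24 16 23
16 16 31

Output[0,0]: The receptive field on the input at this output position is [2 4 0]. Elementwise product with the kernel and sum: 2·3 + 4·1 + 0·3.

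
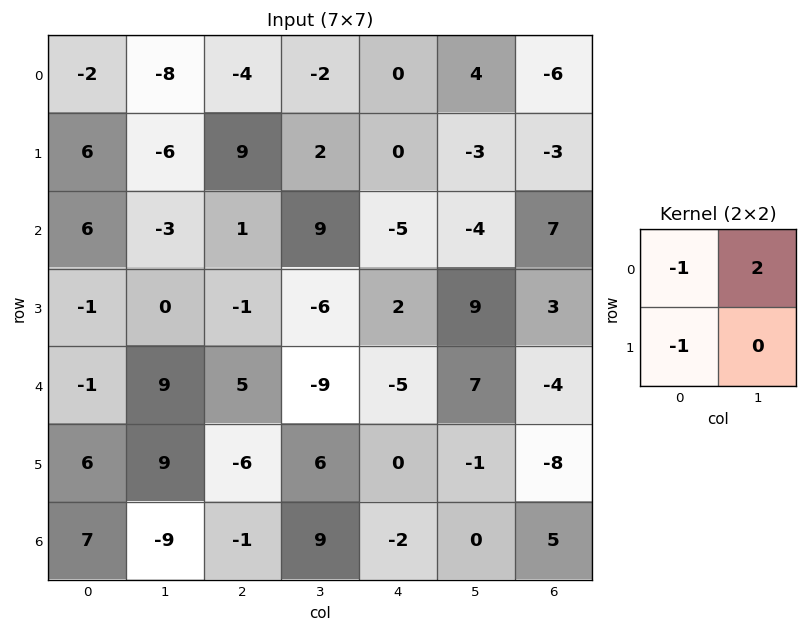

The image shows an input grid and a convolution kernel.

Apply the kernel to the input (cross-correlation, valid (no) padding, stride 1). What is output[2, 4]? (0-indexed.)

The receptive field on the input at this output position is [-5 -4 / 2 9]. Elementwise product with the kernel and sum: -5·-1 + -4·2 + 2·-1.

-5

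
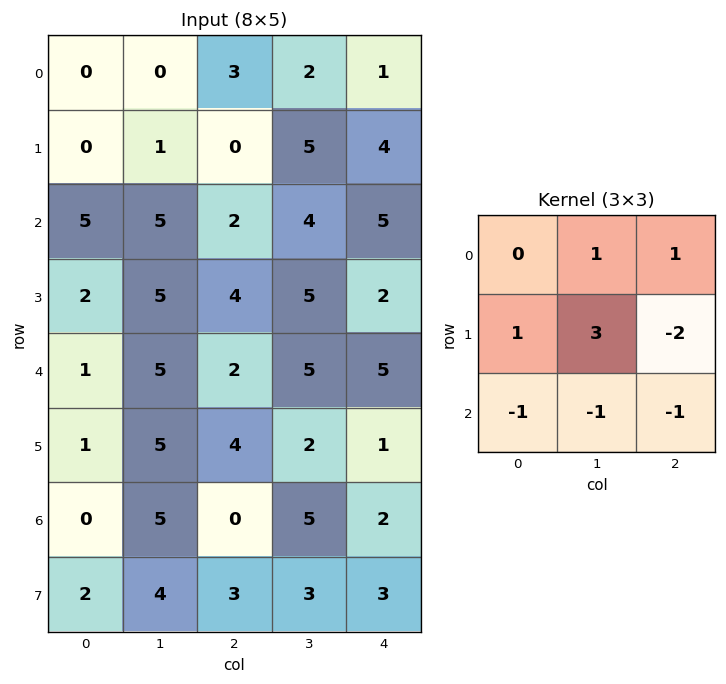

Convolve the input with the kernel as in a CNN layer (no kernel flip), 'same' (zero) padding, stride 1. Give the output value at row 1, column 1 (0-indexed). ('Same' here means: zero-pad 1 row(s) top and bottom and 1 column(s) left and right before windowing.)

-6

The receptive field on the zero-padded input at this output position is [0 0 3 / 0 1 0 / 5 5 2]. Elementwise product with the kernel and sum: 0·1 + 3·1 + 0·1 + 1·3 + 0·-2 + 5·-1 + 5·-1 + 2·-1.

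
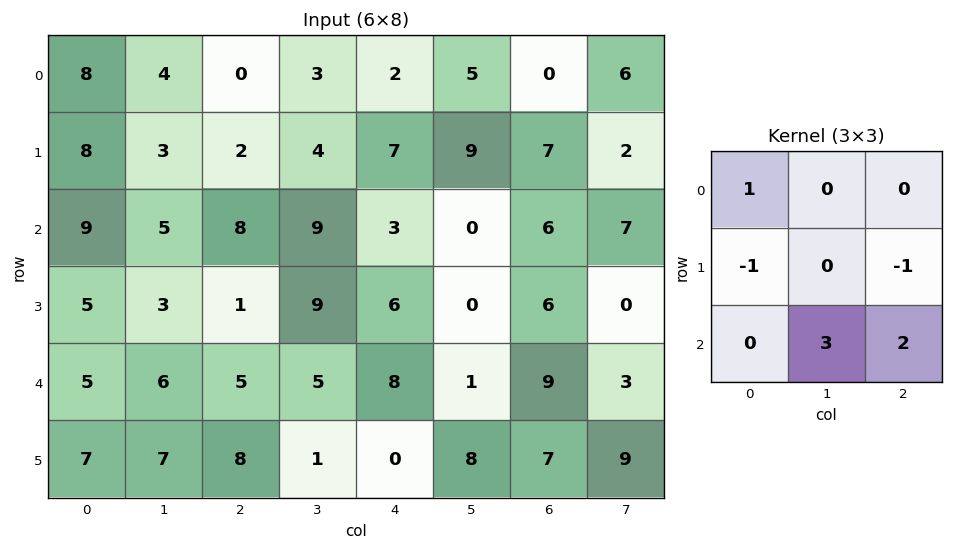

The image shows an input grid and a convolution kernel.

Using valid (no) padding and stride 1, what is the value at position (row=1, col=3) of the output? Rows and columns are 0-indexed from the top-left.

13

The receptive field on the input at this output position is [4 7 9 / 9 3 0 / 9 6 0]. Elementwise product with the kernel and sum: 4·1 + 9·-1 + 0·-1 + 6·3 + 0·2.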